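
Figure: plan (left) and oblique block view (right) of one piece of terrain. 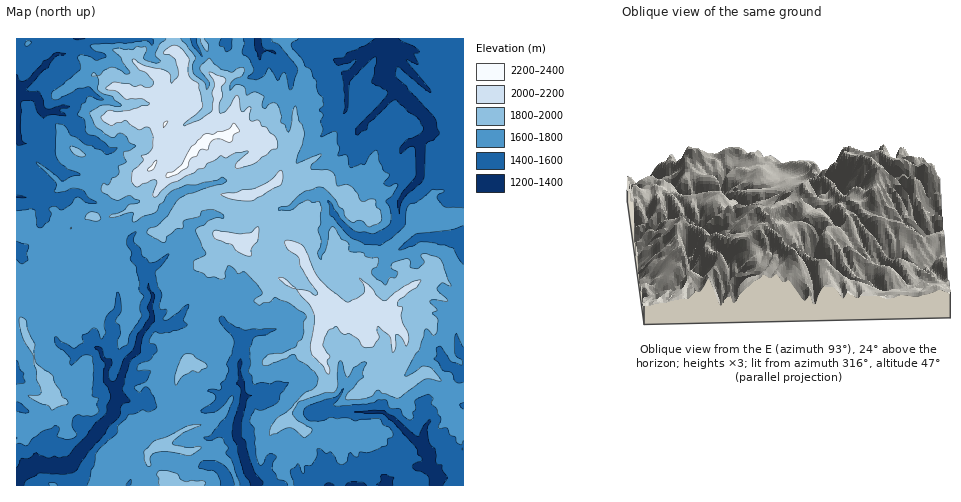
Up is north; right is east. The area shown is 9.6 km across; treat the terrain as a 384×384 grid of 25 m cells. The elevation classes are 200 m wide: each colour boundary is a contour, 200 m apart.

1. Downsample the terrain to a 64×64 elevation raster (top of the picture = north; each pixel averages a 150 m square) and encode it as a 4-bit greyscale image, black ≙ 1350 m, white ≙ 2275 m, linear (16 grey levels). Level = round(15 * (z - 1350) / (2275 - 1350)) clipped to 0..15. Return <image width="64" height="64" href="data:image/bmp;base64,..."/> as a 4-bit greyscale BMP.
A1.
<image width="64" height="64" href="data:image/bmp;base64,Qk12CAAAAAAAAHYAAAAoAAAAQAAAAEAAAAABAAQAAAAAAAAIAAATCwAAEwsAABAAAAAAAAAAAAAAABEREQAiIiIAMzMzAERERABVVVUAZmZmAHd3dwCIiIgAmZmZAKqqqgC7u7sAzMzMAN3d3QDu7u4A////AAEzRDRDRmZlRmd4mHd3YyQxATNEMyERIRERESIzIAEjABIhESNFVmZWZ3iHZmZSNBASNVQ0MiIyIiEREiIQASMAAAAAE0RWdlZ3d3ZVQzJTECNGVEQzI0MyISIiEQASMxAAAAABNWd2Vnd3ZmZERVIBRDVVRUM0RDMyIzIRABEjIhEREQAkd2Znd3d3d2ZlMQFVRWZWVERUREMzMiEAIiQzIjIiEAJXdmd4iHd3d2UxAlZmZmZUVVVVVEQzIAEiNEUyM0QxASVnd3d3d2ZUVCESV3dmd2VWZWZVRDIQAiNEVVQzRUIQEld3d3d3dlUyEBNXd3d4dndmZmVUMRESM0RmZlRVMhABRnZmdmd3d1MQE1Z4iId3d3dnZkMRIhJEZWZmZVUzMgAUVVZndmZmZCEUVmiIdDNFVUREMRNDIkZ2RFZ2ZlVUIAJERFZ2ZURFMRNFVndjIiIhERESNUQyVmU1Z3h3ZmQgASMzVndmVDRCEzNFZ3UzNERDMiVWUzRWVFd4mYdmVDEAEiRWd2ZmQkIBESRWd3ZEWIh1VnZUNFVVZ2eZdmVTIQE0NFZ3ZlRDIhIiI1ZniIdHmpeJmHZVVmZFaJh2ZlMQATRFVndmZlQhE0RDRWZ4mVV5mamIh2ZnZTVoh2ZWUxERIjVWd3d2ZTEUVVVVVnipZ2eJqoiIiHZCRXh3ZVZTESAkRFZ4h3dlQSVmZmZnebl4d5mqqHiIVCJWd3ZkRVMRISRFVWiId2UxFGd3dniauXmHiqqpdmZCNFZ3dlQ0QhExETRVZ4d2ZkIkZ4h3iay5iZmZqqqGZTNTV3ZlQzIhEkMRI0VmdmZmUiRmd3eJu6mZqqqaqpdlRUJodmRFVDIyRSE0VVZmZVZTJFZmZ3m7qpqruqqrqGZWRHh2VFZUM0I1MSRVVVVVVUMzRFVmeLuqqrzLq7uod2ZVd2ZVZlVEQjVSEiI0VVVVNERERFZ4vLq7zLu7u5h4dlZ3ZlZmZVVCRVQRIyNFVVRFVmZlVnisu7zcu7u6mIh2VndmZmZmVVNFVSE0Q1VVVFVmZmZmeKy7vNy7zLqYh3dmZ3ZmZmZmVTVUIURVRVVVVmd3dmeJvLzM3czMupiHd3dnd2Zmd2ZlRVUxNVVVVVVWZ3d3eJu7zLq83Lu6mId3dnZ3Zmd3ZmVFVTE1VVVVVmZmeIiZq7vLqqvKmrupiHd3ZmdmZ2ZmVVVUIkVmVWZmZmd4maqqu6qqqrmIm7qYd3ZmZ3dmZmVVVVQSVmZmZ3d3d4mquqq6mZmql3eJqqmHZlVWZmZVVVVVUxNWZmd4iHd4mqqqq7mZmqmHZ3iImpdmRFVmZlVVVmVTI0V3d4mYeJmqqqqrqYmpmIdniHeJh2VEVWZmVVVmZUJFRGd3iJmZqqqaqruYmpmId2Z3d4h2VDRWZnZlVmZVQ1ZlVmZ4maq7qpqrypeKmHdmZVVWdmVDRFVmd2ZWZVU0ZndVZnmau8uqmru6mImXZERWVEVVRDNVVVZ3ZmZlZUVnh3ZWibvMy7qaqqqneXUyIiNmQzIiEVVUVWd2ZmZmVXiId2eJqqqqupmaqpZoU0VVMjZlVURDVVRFZ3d3ZmZ2VnmYdniYiJqqmZqql1ZFd4dkFGZmVVRVQ0VWZ4h3d3h2Z5mId3eJmaqYmZmXVFiZmHQTZmVVVURDREVWZmZniJl2iqmHiJqqqph4mZhUeZmYZBNWZVREIiIjM1VEVnd3iod5qpmZqqqqmZd4d1aZiIdTEkRVQzMRIzMzNFZ4iIiKqGeJqqq7u7qqqXZVaJiHd2QhI0RDMjM0REREV3iJmpq6h3d4mZqqu7qqmHeIiHZ2VEESNERDMzM0RVVWd4msusy6iId3iZqqu6mpmZh3ZmZEQxAjMzMjM0Q0RFZ3eK3czu26mYiZqqqrqZiZh2VVZlQzIBMzIjNEQzRVVmZ4m97d7ty6mau6qqqomHd2ZERVQyIgEzMzM0MjRWdmZmeKve3d7cuqqru6qqh4dlVUNEUyEiATMzMjMjRWd2ZEV5qs3d3u3cu6u7uqmXZ3ZUQjRDIRIBIzMxIiNFd2QzRWeJvd3d7uzNy7vLqYhlZlQyI0MhEQEiMyEiM0ZlMjVmaJmt3M3e7u7czMyoiHVVUyESNDIRABEiISMyNkIlZ5iJqr3dzN3u7u3cypiIdkRDIRE0QzIQASIhIzJEITWJqqq7ve27zdzd7Muph4h2QzMxESNEMhABIjEjESISRpvMvMzd3durzL3cqpmHd2ZDIjMREjMyEBIjMSIAERNXirq7zMzd3cqrrMupiIZ3ZUMhEzIRIhEAEiIxIQIhEkVnd4mqvM3d25uqual4dndlRDETMxAREAEiIiAAEkQyJEV5u7vMzM3ai6m5mHZlZ2VEMhMzIQAAEhIiIBETRVQzaavMy8zLzcqLqJh3dlVWZUMxEyIRAAEhEiIgATM0VWV5q7qqrMvNuXu4dlVmVUZUMyESIRAAEREiIiEhIjREV3iZiJq8yruHm6mGQ1VENVQzIQEhEAERESIiIjIRIzRGZ4h4q7upu3ipd3dTNDMkRDIREBEQARERIjMzMhEiI1ZVZoqpiIrLdodmZkIjIkVDIhERARAAARIjMzQzIhEjRDRXmpdpq8p1dlVUMRETVDIhEQAAEAAREiMzNEMzIiIjVnd3h1iruFZ1RFQhETRDMiIiIRAAAAESIzMzRDNEMSIjMzRFR4mGR3VDVCAkREQzIiMyIQAAEiIiIj"/>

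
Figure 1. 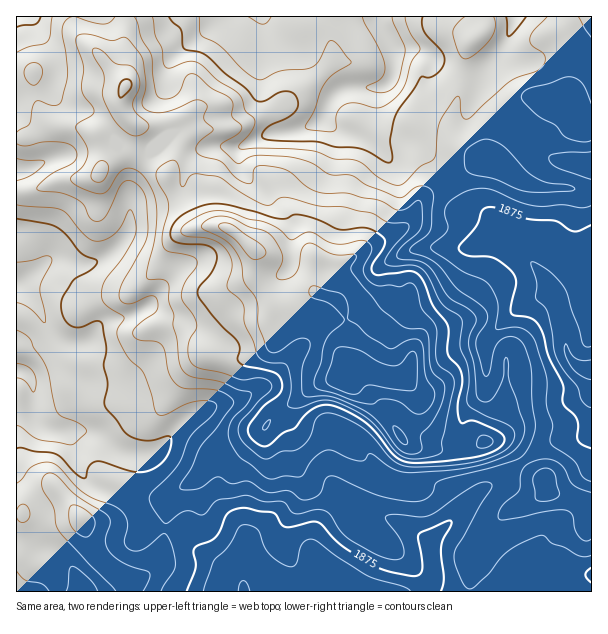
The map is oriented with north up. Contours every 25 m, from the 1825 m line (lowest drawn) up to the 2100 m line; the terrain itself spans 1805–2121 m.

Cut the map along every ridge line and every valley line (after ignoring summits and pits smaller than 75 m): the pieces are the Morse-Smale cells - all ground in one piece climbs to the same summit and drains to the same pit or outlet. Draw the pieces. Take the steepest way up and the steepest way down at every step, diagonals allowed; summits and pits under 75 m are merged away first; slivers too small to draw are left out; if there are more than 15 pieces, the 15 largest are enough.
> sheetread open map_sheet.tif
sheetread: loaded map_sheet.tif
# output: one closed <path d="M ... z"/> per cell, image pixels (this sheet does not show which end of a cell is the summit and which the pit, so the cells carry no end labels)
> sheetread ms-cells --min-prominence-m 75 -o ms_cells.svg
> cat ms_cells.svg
<path d="M591 16l-574 0-1 121 13 1 22-12 29 1 15 5 5 6 3 11-1 19 9-11 18-9 37 28 8 21 20 29 33 2 15 10 12 13 0 27 22 29 24 1 14-14 3-2 7 3 2-2 5-21 5-7 15-6 14-11 37-19 8-8 10-20 8-8 43-27 9-3 12 0 26 17 21 7 53 2z"/><path d="M62 126l-11 0-18 10-17 2 0 453 112 1 0-8-2-5 8 1 12-4 6-6 8-12 9-60 8-8 18-10 9-10 4-11 10-9 33-17 12-3 16-20 17-8 13-12 11-6 24-9 5-9-5-12 4-30-6-19-6-5-19-8-17 16-24-1-20-26-2-30-12-13-20-12-28 0-20-29-8-21-37-28-18 9-9 11 1-19-5-14-3-3-9-4z"/><path d="M353 366l-7 3-4 9-15 2-13 6-18 16-17 8-16 20-12 3-33 17-10 9-8 15-23 16-8 8-9 60-8 12-6 6-12 4-8-1 2 5 1 8 463-1 0-67-6-2 0-15-5-7-32-8-3-4-2-9-10-5-24-29-9-5-18 2-9 6-10 3-45-3-11-3-35-46z"/><path d="M492 163l-12 0-9 3-43 27-8 8-6 15-12 13-37 19-14 11-15 6-5 7-6 22 11 6 7 8 5 16-4 30 5 11 6 3 18 31 35 46 11 3 45 3 10-3 9-6 18-2 9 5 18 22 16 12 2 9 3 4 24 6 12 6 6 0 1-313-59-5-15-6z"/>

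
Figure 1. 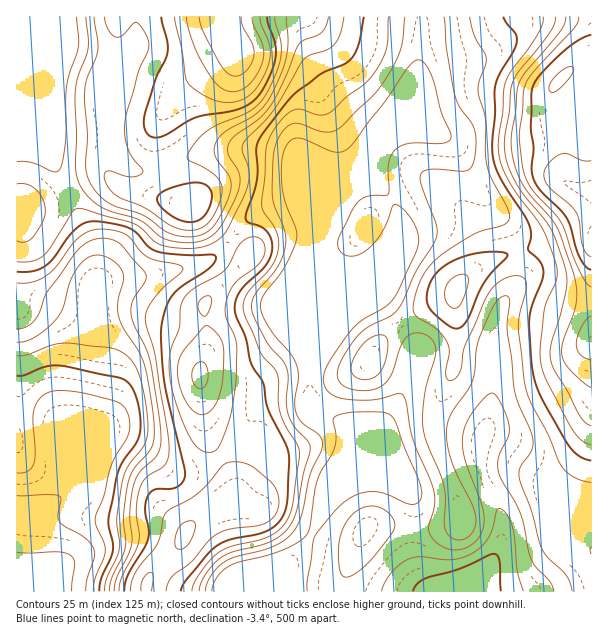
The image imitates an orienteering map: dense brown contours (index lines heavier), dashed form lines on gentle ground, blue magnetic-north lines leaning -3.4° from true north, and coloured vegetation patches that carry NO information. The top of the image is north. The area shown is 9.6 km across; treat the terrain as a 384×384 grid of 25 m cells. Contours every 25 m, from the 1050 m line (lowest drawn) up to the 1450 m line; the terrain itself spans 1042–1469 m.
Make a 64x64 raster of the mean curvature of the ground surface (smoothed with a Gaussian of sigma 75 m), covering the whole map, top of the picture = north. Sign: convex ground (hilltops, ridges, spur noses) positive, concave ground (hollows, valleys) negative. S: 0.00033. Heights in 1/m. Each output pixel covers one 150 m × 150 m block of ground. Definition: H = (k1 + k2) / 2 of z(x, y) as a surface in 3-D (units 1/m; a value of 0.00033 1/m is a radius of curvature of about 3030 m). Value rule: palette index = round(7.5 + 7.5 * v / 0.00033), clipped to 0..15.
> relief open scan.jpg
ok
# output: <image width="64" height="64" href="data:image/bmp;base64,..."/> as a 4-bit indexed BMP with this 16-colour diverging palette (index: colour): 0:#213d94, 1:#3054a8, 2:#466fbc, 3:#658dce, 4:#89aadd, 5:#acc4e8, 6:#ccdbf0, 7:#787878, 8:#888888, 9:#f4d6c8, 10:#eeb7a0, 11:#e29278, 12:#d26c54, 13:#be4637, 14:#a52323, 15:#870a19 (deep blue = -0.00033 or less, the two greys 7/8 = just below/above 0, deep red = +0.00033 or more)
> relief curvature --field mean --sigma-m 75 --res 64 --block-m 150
<image width="64" height="64" href="data:image/bmp;base64,Qk12CAAAAAAAAHYAAAAoAAAAQAAAAEAAAAABAAQAAAAAAAAIAAATCwAAEwsAABAAAAAAAAAAlD0hAKhUMAC8b0YAzo1lAN2qiQDoxKwA8NvMAHh4eACIiIgAyNb0AKC37gB4kuIAVGzSADdGvgAjI6UAGQqHAHd3dURp3//7ZGcwAnd3dkiqqZh3ZmVUVnd3ZIl2RFead3dlRFeu//2GiWEANnd2N5mZmYd2ZlVDNGdUiYdVZ4l3d2VCI1nv/6m9pQAAAkQ2iJmZmHd3ZmZBAzN4iHd4mWZmZTIAA43+y9/YQQAAACVniZqZd3d3eIcxAleJmaqZd3ZlQgAASLu87tqGZmUxI1eIqqmHd3eJvJUhNomrupiIh3ZUMhFGeK3tyqqruoUiRnmruod3d4vv6UElebu6h5mZiHdlVXh2nOyqq83/6lIkaKzLmIiIi//8URR5u6l3mImamYd4q6ic3Kmavf//ggNHrNy6mId6//1RA3m7qHZ3d4mZdle+65q7uqqr3/+0A0Sb3cuXZVnv+0AUerqXd2ZWeIdkNa/8mImruqm+/9UCY1m8yWMiSO/oICWKuod3ZmZ3ZUIkn/2FV4q7qZvv1gB2M2dkNCBJ77QRR6uph3eIeHdkMiWv/XRFaJqpiL7XAGd1Q0V3IWv9chR5q6h2ZqmZhnYzRr/8dUVWeamHnNgQV3d3d3YDnftRNpq6mHZmu6hmdzNGret2ZmZomXec2UAXd3d3dAfP6TJIq6mHZnfLl0d3Q0V5qGeIh3d3d6zbhAR3d3dxOt7HI1iqiHZnicuVR3djREVWaJqodmZ5vdy6Und3d1F87aUkSJh2Zmiay4RHd3RDIjV5q6mGVXrdy82jZ3d3I63slSVWdlVWeKzKdEd3ZEMRJYq7uoZVjOyHipRnd3YWvduFNVVlVVZ5vMlkRWVVUyEmm8uqh1aM2lIlZGd3dBe9yoZDRFVWZ4m9uWVVVmZUITaby7qXZovIIAJDMzMxN6y6h1Q0Vmd4ibyoZWZ3d2QhNqzMupdmircgA1VDIjNGm7qXZURWeIiJvKhmZ3d3dSEnvN3cl1aKuDAVeIeIdUV6u6h1RFeIiImrmGZnd3d1MSe93u2nVovKUjabu7unRGm8yoZEV4mYiJqXZmd3eHYxJ87u/adnm9yENZze7shDR63slkNGiZmImYdmZ3iIhjEnzu7tp2eKzZQje+//6UIlnf6mMzV5qqqZh2ZniIiGMSfO3dyodnirgkM4zv/6QSJr7pQiNXmru7qYZmeJmXUySLy8zLqYdnhCZhOc//tQADjNgxE1eKvMzKl2Z4mYdTR5qZm8zLqGYxV3QFrv/HIAFryDAUZ4mrzdyod3iIdlV6qXZ5u8y5YwR3dyB87tlSE3vZMBR4iHit7smHeIhlV6uodnmqqpdAN3d3YSi8y5ZWnetQFIqYZovv2od3dlV5u5iImqmHZAB3d3d2EVirqprP/GECerlles3KiHdmVYq6iJve2nQxA3d3d3djAVirvN/8cQBIu4ZpuYh3dlZViqiIrP/9lSABd3d3d3dRBZvM3uyDABWal2m1VmZlRlRod2eKz//ZYwBHd3d3d3YAe8zN7JUQAmiGWcVWZUQ0Q1VVRERpzv24UAV3d3d3d0Bazd3tuFISNVNJ6JqXQzMzREQhAAFI3/+2AHd3d3d3cCi8ze7bl1QzITr8zclSJFVFZUEAAAF+//wwR3dURGd0BpqrvMzLl1MRXf3u62ITRVV4dTIQACr//4AXdWu3JXYDZ3iJq7u5dBKP/M3chBEiI2mqmIcwBu//lCV2ne1yZyJWZmeImZhjFK/6q8ymQhAAJqzN7aQBj/6WVXZ639U2M2ZmZmd3ZTEVr/mau7lkIhAUnN//6BAoy4VFdke/+jIld3d3dmUyATat6JqqqHZndmes7//6QASIZCZ3RJ77Y1eIiIh2QhADaKu5qql2Vp3uzN////xzE1ZSN3djjNp1aJmZiHUwAUerupqql1RIz//u7////rdUVUFXd3RqqGZ4mZmYZBAVnO3Km7qWRGrv/bqru97/25dlMWd3dlZ2Z4mZmYdSEVrv/sqbuXVFje2oZmZnm97cuoUSd3d3dUV4mZmZhkIknf/9qZqoZDau2nVVREV5qrvLlRJ3d3d3VYqqqpl1M1i+/+uYeIdTNr3IZWZlRWd3eKuVAXdlVmdlirupmGQ0e8zMuodmZUM2rKdmeIZlZ2U0aYUQVTWIZWWKuph2QzWcy5mZh1VWUjarl2eamHZnZCE2ZBACWJl1VXmYdlQyJZzLmImGV3dyNquXZ5u5h3dlMjVUECWJmXZVVWZVRDIkjNypiHZnd3Inq5dnnMqYd3ZVVmMQN6qodlVmVURVVCNqzcqYd3d3cie8p2aby5h3iIiZhRFJu6h2U1d3VGd2Qjasy5d3d3dyKLynVXq7qYiJq8y3IUm7qHdkNndVeJdTJIvLl3d3d3IozadVaKuph4rN7tgxSbqZiIY0d0WJmHQ1jN2mZ3d3cijeuGVXm6l3it7/2DFHmYiamFJXRYmZdleu/9lWd3dzKN7IZVeaqHZ63v/ZQTZ3eJqpcyQ2iZh2V77//IVoh3UWvcl1V4qYZnrO/+tSJFZomrqFMkaJl2VFi+/+yFd3dhSLynZWeIdnis3v/XMTVniaq5ZDV4mHVDNGnO/riId3IVi6hlVVZniaze/+kyNniImrqFRXiHZlMhJYveyoeHdAN6qWVDRXiZq87/2DNYmYeJuoVGiId3dTISWbzLeId1A3vJZURWeaqrze2lNYq5dnmqhUV4d4iIZCE1irp3d3QFndp1VWeJu7qqp0I2q7l2eJl1RWd4iZmGQhJXiId3dBau+3ZniJq8updSACe8uXZniHU0ZneIiZhjECRm"/>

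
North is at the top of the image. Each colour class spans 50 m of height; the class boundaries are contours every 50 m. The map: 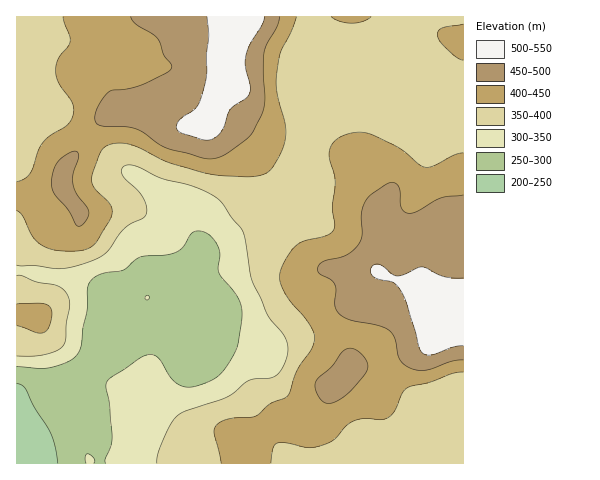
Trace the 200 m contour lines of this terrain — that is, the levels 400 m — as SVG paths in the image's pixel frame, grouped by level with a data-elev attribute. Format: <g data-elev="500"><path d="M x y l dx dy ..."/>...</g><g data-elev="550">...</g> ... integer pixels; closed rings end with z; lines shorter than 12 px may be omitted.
<g data-elev="400"><path d="M271 463l2-15 4-5 8 0 24 5 17-4 9-5 11-13 8-5 10-3 18 2 7-3 6-7 8-18 5-4 23-6 22-9 10-1"/><path d="M17 326l19 7 7 0 6-7 3-12-2-7-5-3-28 0"/><path d="M17 211l6 5 11 22 11 9 10 3 16 1 12-1 9-4 5-5 12-20 3-10-3-8-15-16-2-6 0-6 10-25 4-4 9-3 17 2 36 17 42 12 40 3 10-2 7-3 5-4 6-9 7-19 1-14-9-31-1-19 4-23 11-21 5-15"/><path d="M463 153l-8 2-21 11-8 1-7-3-21-17-30-14-10-1-10 2-9 4-6 5-4 11 6 26-3 27 3 16-1 6-7 6-22 6-9 4-11 15-5 16 1 8 5 11 20 24 7 11 2 7-2 9-16 24-7 22-3 5-17 7-14 12-28 3-7 3-5 4-2 7 7 30"/><path d="M463 24l-21 4-3 2-2 4 2 6 6 7 11 10 7 3"/><path d="M63 17l7 24-1 5-11 14-2 13 3 11 13 19 2 6-1 7-6 9-17 10-6 6-6 10-8 22-5 6-8 3"/><path d="M331 17l9 4 11 2 12-2 8-4"/></g>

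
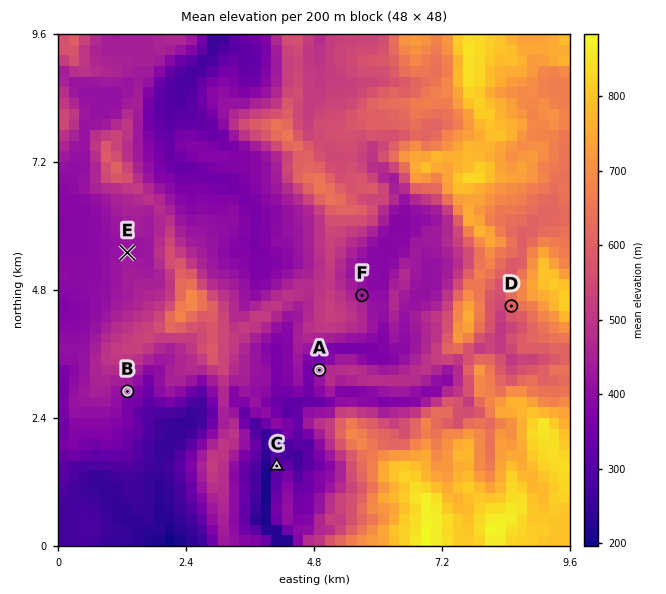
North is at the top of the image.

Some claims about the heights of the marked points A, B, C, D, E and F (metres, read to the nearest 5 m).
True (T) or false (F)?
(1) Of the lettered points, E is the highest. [F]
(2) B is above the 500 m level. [F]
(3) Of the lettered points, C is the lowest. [T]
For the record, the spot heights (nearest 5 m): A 395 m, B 395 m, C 315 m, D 605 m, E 425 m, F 435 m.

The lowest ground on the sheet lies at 170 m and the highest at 890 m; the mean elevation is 510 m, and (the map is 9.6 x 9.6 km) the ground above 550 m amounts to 34.3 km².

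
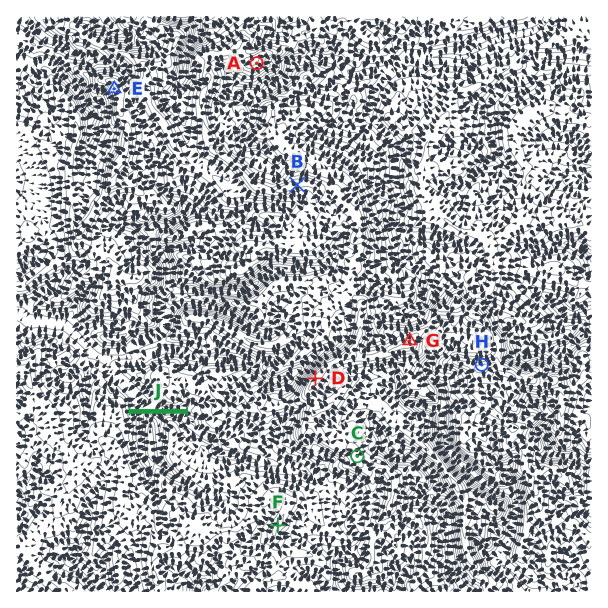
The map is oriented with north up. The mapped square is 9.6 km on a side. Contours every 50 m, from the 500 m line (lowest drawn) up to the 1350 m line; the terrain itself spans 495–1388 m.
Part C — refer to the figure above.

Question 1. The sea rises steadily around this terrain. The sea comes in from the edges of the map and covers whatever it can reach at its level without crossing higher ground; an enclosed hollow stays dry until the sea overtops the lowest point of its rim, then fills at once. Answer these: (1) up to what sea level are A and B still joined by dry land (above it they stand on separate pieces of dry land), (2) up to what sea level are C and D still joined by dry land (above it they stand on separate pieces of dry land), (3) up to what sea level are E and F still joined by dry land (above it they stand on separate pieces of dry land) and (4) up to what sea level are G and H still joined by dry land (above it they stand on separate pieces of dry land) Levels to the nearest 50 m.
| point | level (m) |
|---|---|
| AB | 1050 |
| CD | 1200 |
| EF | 900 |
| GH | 1150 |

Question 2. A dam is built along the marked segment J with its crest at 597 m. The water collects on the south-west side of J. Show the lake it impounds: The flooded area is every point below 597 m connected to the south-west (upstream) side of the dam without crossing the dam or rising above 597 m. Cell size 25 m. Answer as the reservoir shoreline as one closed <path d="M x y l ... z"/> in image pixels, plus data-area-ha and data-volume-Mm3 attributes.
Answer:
<path d="M188 414l-2 0-1 0-2 0-1 0-2 0-1 0-2 0-1 0-2 0-1 0-2 0-1 0-2 0-1 0-2 0-1 0-2 0-1 0-2 0-1 0-2 0-1 0-2 0-1 0-2 0-1 0-2 0-1 0-2 0-1 0-2 0-1 0-2 0-1 0-2 0-1 0-1 0 1 1 0 1 1 0 1 1 0 2 0 1 0 2 0 1 0 2 0 1 0 2 0 1 0 2 0 1 0 2 0 1 0 2 0 1 0 2 1 0 1 1 0 2 0 1 0 2 0 1 0 1 1 1 0 1 0 2 0 1 1 1 0 1 0 1 0 2 1 0 1 1 0 2 1 1 1 0 0 1 1 1 1 0 0 1 1 1 1 1 1 1 1-1 0-2 0-1 0-2-1 0-1-1-1-1-1-1 0-1 0-2-1-1 0-2 0-1 0-2 0-1 0-2 0-1 0-2 0-1 0-2 0-1 0-2 0-1 0-2 0-1 0-2 0-1 0-2 0-1 0-2 0-1 0-2 1-1 0-2 0-1 1-1 1-1 1-1 1 1 0 1 1 1 1 1 1 1 1 1 0 1 1 1 1 1 0 1 0 2 0 1 0 2 0 1 0 2 0 1 0 2 0 1 0 2 0 1 0 2 0 1 1 0 0 2 0 1 0 2 0 1 0 2 0 1 0 2 0 1 1 1 0 1 0 1 0 2 1 1 1 0 1 1 1-1 0-1 0-2 0-1 0-2 0-1 0-2 0-1 0-2 0-1 0-2 0-1 0-2 1-1 0-2 0-1 0-2 0-1 0-2 0-1 0-2 0-1 0-2 0-1 1-1 0-1 0-1 0-2 0-1 0-2 1 0 1-1 1-1 1 0 2 0 1 0 2 0 1 1 0 1 2 0 1 1 1 1 1 0 1 1 0 1 1 1 0 1 1 1 0 1 1 0 1 1 1 1 1 0 1-1 1-1 1 0 2 0 1 1 0 1 1 1 1 1 1 1 1 1 1 0 1 0 1 1 1 1 0 1 1 1 2 0 1 0 0 1 1 1 1 0 1 0 1 1 1 1 1 0 1 1 1 1 1 1 1 1 0 1 1 1 1 1 0 1 0 2 2 0 1 0 1 0-1-1-1-1 0-1 0-2 0-1 0-2-1-1 0-2 0-1 0-2-1 0 0-1-1-1-1-1-1-1-1 0-2 0-1 0-1 0-1-1-1-1-1-1-1-1 0-1-1-1-1 0-1-1-1-1-1-1 0-2-1-1 0-2 0-1-1-1-1-1-1-1-1 0-2 0-1-1-2 0-1-1z" data-area-ha="38" data-volume-Mm3="12.02"/>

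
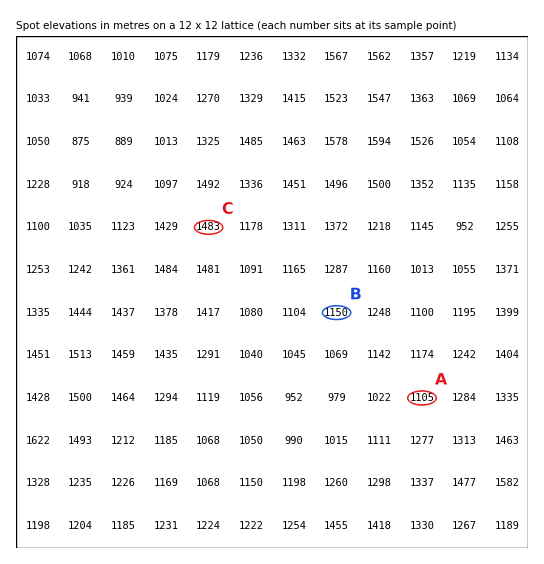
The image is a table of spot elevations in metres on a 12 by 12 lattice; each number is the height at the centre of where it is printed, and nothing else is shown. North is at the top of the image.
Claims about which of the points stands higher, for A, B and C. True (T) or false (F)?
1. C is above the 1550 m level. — F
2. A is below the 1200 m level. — T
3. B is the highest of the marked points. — F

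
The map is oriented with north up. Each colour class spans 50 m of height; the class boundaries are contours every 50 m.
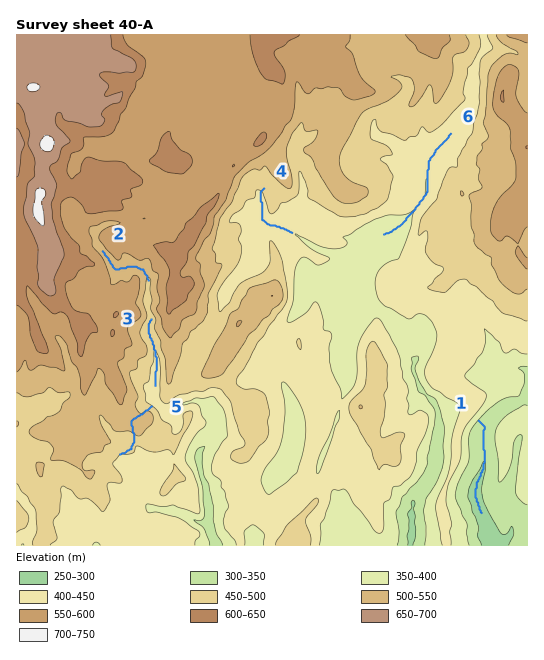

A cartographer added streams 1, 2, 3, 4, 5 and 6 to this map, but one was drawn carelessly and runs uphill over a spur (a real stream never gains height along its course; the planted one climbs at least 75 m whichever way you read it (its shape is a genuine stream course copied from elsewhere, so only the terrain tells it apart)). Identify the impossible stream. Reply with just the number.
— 5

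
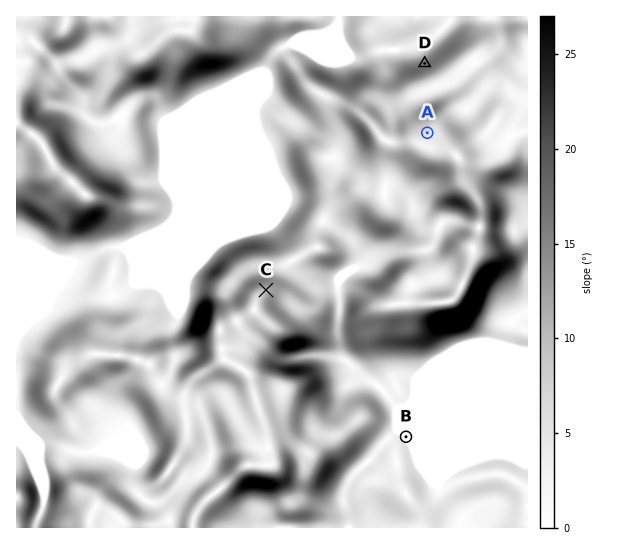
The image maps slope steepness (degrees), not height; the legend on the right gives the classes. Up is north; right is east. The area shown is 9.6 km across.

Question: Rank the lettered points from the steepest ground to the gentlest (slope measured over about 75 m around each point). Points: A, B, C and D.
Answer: D C A B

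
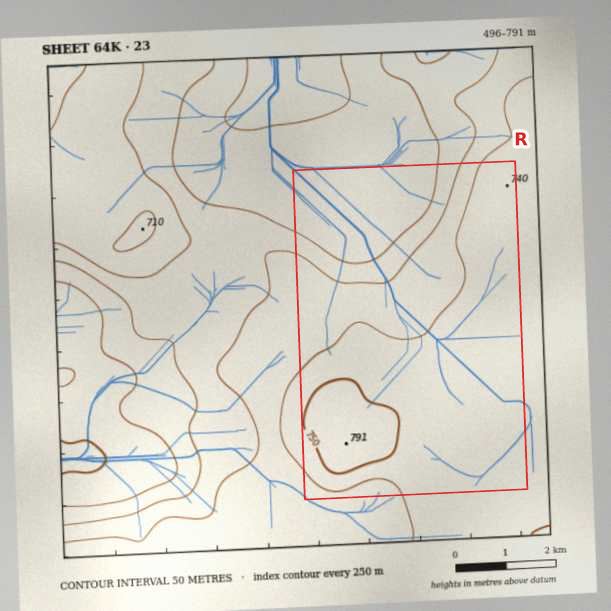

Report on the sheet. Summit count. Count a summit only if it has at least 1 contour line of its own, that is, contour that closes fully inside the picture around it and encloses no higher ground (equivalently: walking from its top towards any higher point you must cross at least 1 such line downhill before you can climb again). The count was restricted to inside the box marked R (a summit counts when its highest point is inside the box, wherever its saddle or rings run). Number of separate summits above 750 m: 1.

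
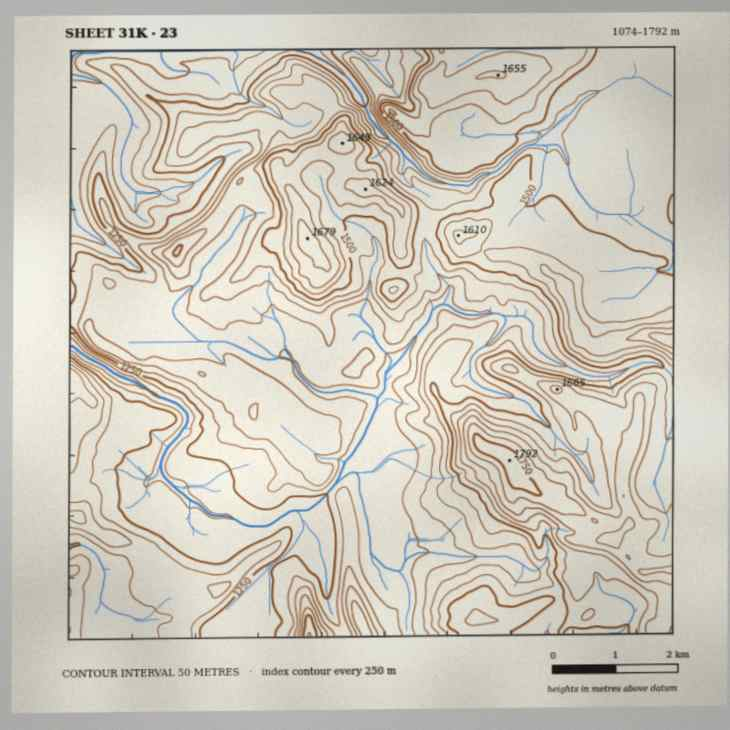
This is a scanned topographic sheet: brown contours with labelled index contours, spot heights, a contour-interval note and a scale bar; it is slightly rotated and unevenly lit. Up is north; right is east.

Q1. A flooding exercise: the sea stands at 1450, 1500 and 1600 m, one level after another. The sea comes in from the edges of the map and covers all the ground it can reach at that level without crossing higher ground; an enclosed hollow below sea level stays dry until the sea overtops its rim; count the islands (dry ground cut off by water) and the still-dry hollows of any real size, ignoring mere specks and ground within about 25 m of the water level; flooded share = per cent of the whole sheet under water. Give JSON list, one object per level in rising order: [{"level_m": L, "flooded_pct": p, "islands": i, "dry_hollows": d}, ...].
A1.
[{"level_m": 1450, "flooded_pct": 58, "islands": 1, "dry_hollows": 0}, {"level_m": 1500, "flooded_pct": 71, "islands": 2, "dry_hollows": 0}, {"level_m": 1600, "flooded_pct": 90, "islands": 3, "dry_hollows": 0}]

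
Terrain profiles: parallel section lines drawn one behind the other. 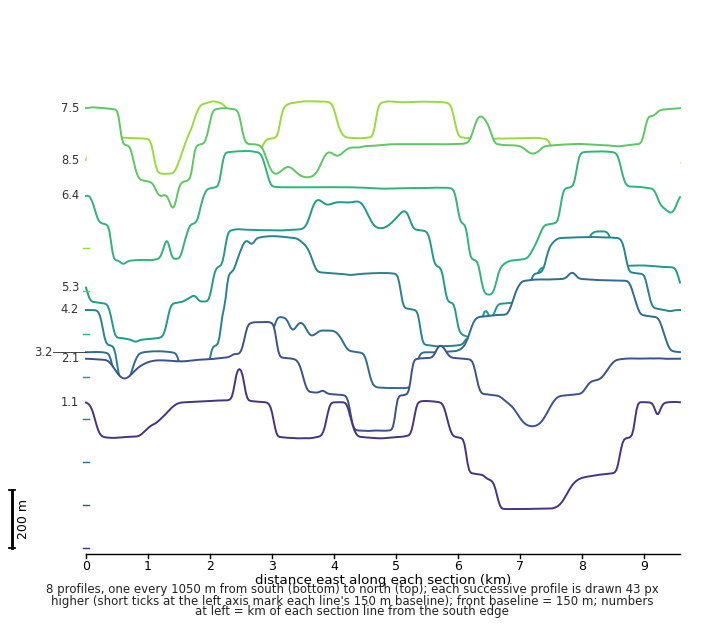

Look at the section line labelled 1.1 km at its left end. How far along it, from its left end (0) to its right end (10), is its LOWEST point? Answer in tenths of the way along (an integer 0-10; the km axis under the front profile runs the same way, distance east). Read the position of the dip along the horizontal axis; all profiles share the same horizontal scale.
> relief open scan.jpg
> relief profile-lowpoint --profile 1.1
7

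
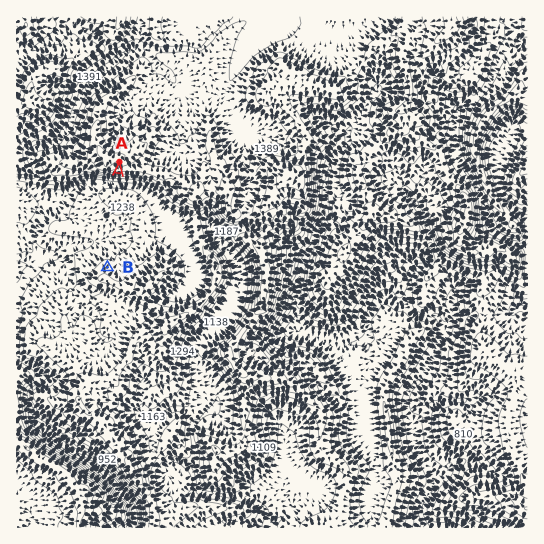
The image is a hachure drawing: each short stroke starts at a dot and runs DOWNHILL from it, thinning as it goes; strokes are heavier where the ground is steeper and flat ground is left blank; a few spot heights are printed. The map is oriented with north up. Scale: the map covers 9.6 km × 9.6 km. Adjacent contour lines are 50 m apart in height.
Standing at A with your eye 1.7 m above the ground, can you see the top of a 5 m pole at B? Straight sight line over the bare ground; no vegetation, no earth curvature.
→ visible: true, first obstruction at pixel None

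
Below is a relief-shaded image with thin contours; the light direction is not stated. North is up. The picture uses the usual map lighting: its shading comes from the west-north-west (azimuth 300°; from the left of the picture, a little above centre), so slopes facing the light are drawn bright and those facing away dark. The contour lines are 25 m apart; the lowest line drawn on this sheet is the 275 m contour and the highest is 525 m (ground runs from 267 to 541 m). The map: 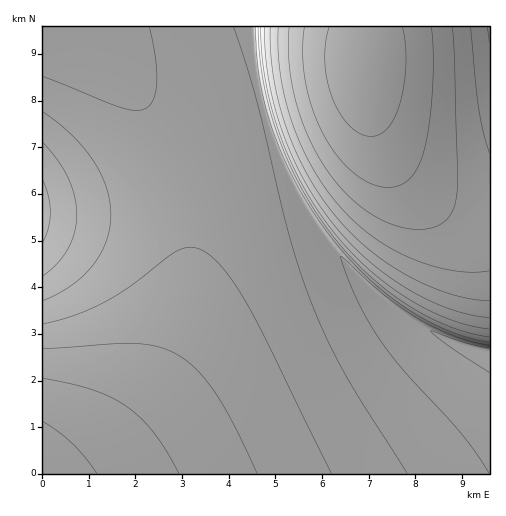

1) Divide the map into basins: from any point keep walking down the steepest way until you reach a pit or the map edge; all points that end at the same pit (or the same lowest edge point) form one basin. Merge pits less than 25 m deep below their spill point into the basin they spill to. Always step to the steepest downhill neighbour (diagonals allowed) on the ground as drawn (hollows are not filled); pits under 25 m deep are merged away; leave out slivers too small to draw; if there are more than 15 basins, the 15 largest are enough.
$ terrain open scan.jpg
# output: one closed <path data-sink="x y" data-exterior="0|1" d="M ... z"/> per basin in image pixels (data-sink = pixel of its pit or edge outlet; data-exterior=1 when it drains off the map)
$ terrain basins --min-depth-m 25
<path data-sink="489 352" data-exterior="1" d="M365 26l-295 1 24 19 31 32 16 21 22 36 12 27 11 36 4 34 0 35-3 28-8 33-10 24-19 35-24 33-29 28-32 26 425-1 0-250-30-7-23-13-33-29-14-19-16-30-8-31-2-20z"/><path data-sink="43 212" data-exterior="1" d="M69 26l-27 1 1 447 21 0 14-9 19-17 29-28 20-26 16-28 15-35 9-30 4-34 0-35-4-34-11-36-12-27-22-36-16-21-31-32z"/><path data-sink="489 27" data-exterior="1" d="M489 26l-123 0-2 18 0 30 4 26 9 30 13 25 14 19 33 29 23 13 22 6 8-1z"/>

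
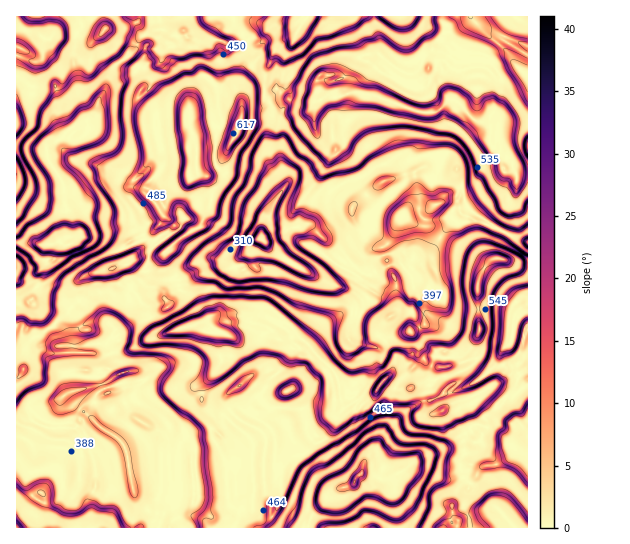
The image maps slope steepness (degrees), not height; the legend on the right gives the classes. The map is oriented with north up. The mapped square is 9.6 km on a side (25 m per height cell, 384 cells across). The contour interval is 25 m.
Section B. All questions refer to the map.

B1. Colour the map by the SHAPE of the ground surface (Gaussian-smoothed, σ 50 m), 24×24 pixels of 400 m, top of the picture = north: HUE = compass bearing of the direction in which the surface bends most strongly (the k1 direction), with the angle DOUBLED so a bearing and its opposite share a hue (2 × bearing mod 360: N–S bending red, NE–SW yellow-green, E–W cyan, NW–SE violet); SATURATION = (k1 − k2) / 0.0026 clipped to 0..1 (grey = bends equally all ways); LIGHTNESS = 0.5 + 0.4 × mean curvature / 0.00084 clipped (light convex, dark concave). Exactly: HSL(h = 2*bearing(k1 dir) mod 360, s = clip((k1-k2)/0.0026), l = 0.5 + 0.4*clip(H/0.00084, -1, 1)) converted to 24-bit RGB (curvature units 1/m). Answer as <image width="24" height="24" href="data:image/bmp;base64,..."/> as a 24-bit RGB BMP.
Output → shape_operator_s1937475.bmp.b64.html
<image width="24" height="24" href="data:image/bmp;base64,Qk32BgAAAAAAADYAAAAoAAAAGAAAABgAAAABABgAAAAAAMAGAAATCwAAEwsAAAAAAAAAAAAAaipZUsFnLiy7ppjU5LOGXi1LhG6Ae3WFPp/NqXJzj32GzH7L6J4wJY5/Bux5nxzk0flVUAvWVg/M7e8y3JBGeie+jLKWjduhT0zRzJo8bFJLg480dGBCak2cioeAfH6ANDpaxsCMfX2AnWOV7MZ0lP4VDzEsG3NB7dQlWxY6Iwe67620zGmnLn9l4+dxuSlPWj0vmltHfHqCg4d7i5CAZFGThoeAfXx/Sjlyt8WWfn6Ae3qDyKGXpRA8qXEJC5khOLIygX53GUxQyp8R0JleW5NhWbZu18lafHuAgYB8gnt9fYV/hZqBdFqIgoWBfX2AQTN3tr6QgX6Ae32DhIN/3JjK0D/7rOoQDi4kqRcgJzwLLJQBxtUul3uNNtI6bEpReoOCfIaGfH6IZptmlEtWeJaGg3V1f3NzlWkelKF/foR9g397gHuBg3eB3z116YJyHDiFA6W/9pTVbrzmFdI/YnxY149XQGVrPWlkW6lwnV6roGOiiZOYhHOCf19wvBo9hc62eoaKhH6IfoSBgom9YE+LmtmVyI/J7IffD1OBAPZLhXTL0Jrh3kvoUqMw6Zo55yizKdpBJH5Tir03S4uxjYGWUjCvp9KvuFOGY50jHZFPpImARmAAuqgXzMItfoWPqkzvXYv/jYjCfq1WerQhAMGW7cn8kVeovptyrigjeYhce5Bnpn4/jYsXKDwXx7lANChj9dbWFbC9P2krqi42EV24ru/EDDz6HLuJ/0d/daW5xTCKt1PN7XRaAIInimqblomB1TuWprEwT6ArWFyB+U3/zYnzX4gbRZYUpMcmY9ruh2TUj8HOlsjJv+5bChAp5iMlIuA2hRHIZeeizzrh6qhiCHdf1BdpY9217lDZjX67ZeSVOxkoFMlBAPfj48z/29D7kODTmzmWfYCCksi20hja5ZKZMCxvUmXpupp/Cn8ELXWwHih1//TMQya1Fp2meHJPJDKoo5yFt36rbZrRg5aRephZFkgRQrEM75TunIrfqMTmSyLuKzvmozjuvGu3K3VR35aDQFHhZI84SQlW/fxr02MeLFdKENSCFTvU76vW70m5b6wlRGs5iXOBf52QLdaYH9YJUVQSs4Mf5WEPqgSrLw8EqdkbeIWCm9tTaD9te11+Fy6R//PMthCyOscOlWXzBHOVO5/bvIvp86P/6c3+tQr4dfcgU3cOVVAOH89GKInthQASVBACefS9f5SOhG1ydpo/fnF9SUh0KZCw7vCD48z/zOD/VEkAIi4FGSkKLSgG+rMYkpAuDXcR/2Sf/kCkG84pHOwRABQz6PpSsP3xuBNwjot9bIGRyFRzWXVFQphtRNTRffbMsJEMMxcADzfgLmH1TkjUF6Pxw+o7iHlx5kNYBHNc/pZxrfWDLh7ZAECp9ENdenEha8N9nI12aHV8dWzakYzK1HlQLVg4SzEMsgAevfrJIO7LDGLKcmZ8Zh1Ig+dZojG2fM+J0x7FUKQv6ZhapVsaEVDdAkJF5ri6eYR/c5J3lmmFKGs7znBehHjcjDLXtRfMQ+1C8ZpQccTrZA+igCZkW7rbkbmWM0umvKZqaiy/7fbVUzLf8HbBFjCkEht+m1QL+L8cVqohMH9Pv2qpcpFcfXJeSDdn9A965JJVv/XDTykRMBtGX+7pY4Pt3TDClCiUv8iWNCWS3earvAfG4fEmGxl/ThOkRfMgufCnN+Xf5T7mM3goXWAwZWErJwwdffEret54ueuU6VrREXN3RGo1JUwkfRFz9+JkjpqCQyXGw9qODBRC/9LMGBGmChS1sfVxT7FtxYiXYxm35B6mjh7YUI7nIX/uUt6Jm6eG7Eg+6jWJMBef3HDPH2hYFi+cv/GOooiUNW3a2rdkQ1Bv/uKWKyOOPieR9LmU0B1WcncvrkwnXnD5udr/zYv/XLHdV63nwd/Tk0XkelR61D2hPpY00Sg4DltrzOZqIYbiYH7fwz9Nd3eUksZcXBzIMXyk72N1adGNm5/pgL7q5UMXXDUpH11D5PGCbSVQnXo0ntJGzT5/J9NEnl/E5Ym1CExC59uQJb2jOuWEuYP1ShTO4pxHUyWbZnrWHl738ZN/m4A4dFNQg354gn+Ka4tuf31ygIB8m8ePUhY8H6lF4a+oJ3SEvE5l5p1xAGE8zykuSGYtd4ImaTMKzpk6i99wA1cqFIx28In5r0Pjv4jZeNzdURi9zZ3Ff4iKj6270DB4uFEgaNLioYjZxyrLPKG39I7grGjkTFx/hXJ8pDOFhNfdfb2Kd2cZwqweFFFK4cYjHbiIxudT0ScKohK75mMSg8uDSR8vrGhDkKW+"/>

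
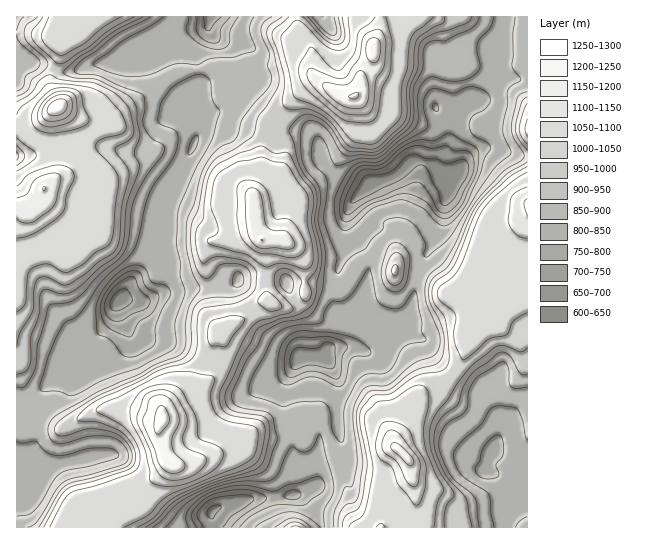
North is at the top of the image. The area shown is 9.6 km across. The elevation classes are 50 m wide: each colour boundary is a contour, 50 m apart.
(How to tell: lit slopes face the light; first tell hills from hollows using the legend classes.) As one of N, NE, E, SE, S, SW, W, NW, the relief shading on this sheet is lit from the NW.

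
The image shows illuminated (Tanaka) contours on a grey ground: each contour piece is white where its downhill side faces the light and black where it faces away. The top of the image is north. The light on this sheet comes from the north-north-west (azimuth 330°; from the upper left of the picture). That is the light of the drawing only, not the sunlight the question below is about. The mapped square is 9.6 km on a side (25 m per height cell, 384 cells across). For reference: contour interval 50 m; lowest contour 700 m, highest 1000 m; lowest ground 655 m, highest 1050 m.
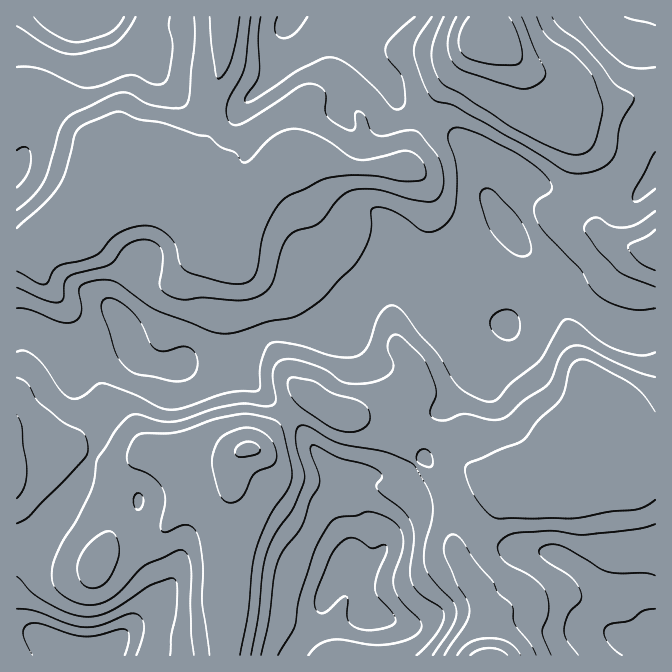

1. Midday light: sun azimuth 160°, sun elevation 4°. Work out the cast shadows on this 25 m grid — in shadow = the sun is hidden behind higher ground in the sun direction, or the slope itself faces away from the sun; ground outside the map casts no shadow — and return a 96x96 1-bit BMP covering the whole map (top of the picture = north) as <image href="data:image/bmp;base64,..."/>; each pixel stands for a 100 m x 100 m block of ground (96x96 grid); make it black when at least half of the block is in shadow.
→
<image width="96" height="96" href="data:image/bmp;base64,Qk2+BAAAAAAAAD4AAAAoAAAAYAAAAGAAAAABAAEAAAAAAIAEAAATCwAAEwsAAAIAAAAAAAAA////AAAAAACAAfAAAD/////gAH8AAfAAAD/////wAP4AAfgAAB/////4AHAAAPhAAB/////wAAAAAPDgAB/////gAAAAAGHgAB/////AAAAAAAHgAB////+AAAAAAAHgAB////+AAAAAAAHwAA//n/8AAAAAAAHwAA/+D/4AAAAAAADwAAf8D/wAAAAAAADwAAPDz/wjwAAAAADwAAGD5/n/wAAHAADwAAAD9/H/wAAPgABgAAAD++P/gAAP4ABAAAAD/8D/AAAP8AAAAAAD/4AAAAAH+AAAAAAD/4AAAAAH/AAAAAAB/8AAAAAH/DgAAAAA/+AAAAAH/DwAAAAAP+AAAAAH/DwAAAAAH8AAAAAD/DwAAAAAH8AAAAAD+DgAAAAAHwAAAAAB8BAAAAAAHAAAAAAA4AAAAAAAAAAAAAAAAAAAAAAAAAAAAAAAAAAAAAAAAAAAAAAAAAAAAAAAAAwAAAAAAAAAAAAAAB8AAAAAB4AHAAAAAD/AAAAAB8AH4AAAAD/gAAAAD////AAAAD/wAAAAD////gAAAD/wAAABz////gAAAP/8AAAD5////wAAAP//AAAD5////wAAAH//gAAP/////wAAAH//wAAH/////gH8AH//wAAH/////gP/AH//4AAH/////g//gH//4A/Df////z//gH//4H/gH///////gP//8P/gH///////gP/////gH///////AH/////AH//////+HH////+AH///////PB////4AD////////A////wAD///7///+Af///wAD///D///8Af///gAD//+D///8AP///AAD/H8B///4AP//+AAD8B4AAwHwAH//8AABwAAAAAPgAB//wAAAAAAAAAHgAAf/gAAAAAAAAAHAAAP/AAAAAgAAAAGAAAP+AAAADwAAAAAAAAP8AAAADwAAAAAAAAf4AAAAD4AAAAAAAA/wAAAABwAAAAAAAB/gAAAAAAAAAAAAAD/AAAAAAAAAAAAAAD8AP+AAAAAAAAAAAH4AP/AAAAAAAAAAAAwAP/gAAAAAAAAAAAAAf/wAAAAAAAAAAAAAf/4AAAAAAAAAAADAf/8AAAAAAAAAAADgf/+AAAAAAAAAAADAP/+AAAAAAAAAAACAP7/AAAAAAAAAAAAAH7/AAAAAAAAAAAAABz/AAAAAAAAAAAAAAj/AAAAAAA/gAAAAAD/AAAACAB//gAAAAD/gAABjgH//gAAAAD/gAAB7wf//AAAAAD/wADh////+AAAAAB/+B/x////+AAAAAA//D/x////+AAAAAAf/3/x////+AAAAAAP///g/4MP8AAAAAAH///g/+AP4AAAAAAH///gf/AP4AAAADD////AP/wfwAAAAH/////AP///wAAAAH/////gH///gAAAAH/////wH///AAAAB//////wH//+AAAAD/7////wD/+8BAAAf/z////wD/8Af8AA//z///zwD/8A/+AA/8D///DwB/wA//gB/wf///DwB/gB//wB/B////DwB/wB///B/H8="/>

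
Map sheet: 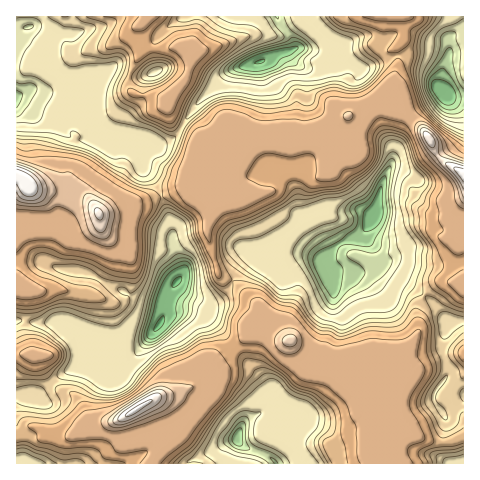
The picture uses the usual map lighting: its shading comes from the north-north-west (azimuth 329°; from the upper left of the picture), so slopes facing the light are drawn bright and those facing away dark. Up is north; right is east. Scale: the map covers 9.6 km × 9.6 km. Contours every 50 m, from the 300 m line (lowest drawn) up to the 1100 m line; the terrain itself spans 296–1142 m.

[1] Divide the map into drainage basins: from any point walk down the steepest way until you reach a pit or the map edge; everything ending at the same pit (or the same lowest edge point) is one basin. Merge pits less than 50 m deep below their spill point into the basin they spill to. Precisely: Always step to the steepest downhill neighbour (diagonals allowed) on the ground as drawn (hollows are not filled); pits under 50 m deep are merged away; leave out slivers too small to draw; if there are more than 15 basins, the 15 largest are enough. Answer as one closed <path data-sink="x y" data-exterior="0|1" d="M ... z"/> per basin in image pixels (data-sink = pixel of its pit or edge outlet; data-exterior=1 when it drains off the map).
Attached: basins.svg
<path data-sink="159 326" data-exterior="0" d="M348 116l-5 13-6 5-10 2-9-1-19 8-12 0-14-5-28-1-14-3-21 16-17 2 4 15-1 23-17 0-31 12-21 2-9 6-16 4-14-11-12 0-21-11-21-2-17-14-1 177 24 3 3 13 9 15 21 10 7 8 7 15 7 4 23 0 42-25 14-2 19-7 7 0 15 7-5-13 7-17 13-10 22-25 8-4 8 0 10 7-10-11-7-14-23-23-18-8-12-42 4-23 6-4 13-2 13-8 28-6 15-16 9-6 31 0 20-31z"/><path data-sink="372 217" data-exterior="0" d="M381 92l-18 16-15 8-2 22-20 31-31 0-9 6-17 17-26 5-13 8-17 5-6 17 3 17 9 32 18 8 23 23 7 14 17 17 21 12 16 1 16 9 7 7 4 11 27-21 15-6 14-1 10-9 4-9-2-17 1-9 13-17 11-7 23 2 0-14-5-15 0-12 5-4 0-65-20-12-7-7-8-17-27-37-10-1z"/><path data-sink="17 98" data-exterior="1" d="M148 16l-132 1 0 158 3 1 10 12 11 3 15 1 16 10 17 1 5 3 6 8 19-4 9-6 21-2 31-12 18-1 0-22-4-10 2-21-17-10-7-7-4-19-10-4-23-2-4-3-2-6 1-10 12-23-1-26 9-8z"/><path data-sink="259 62" data-exterior="0" d="M403 16l-253 0-10 10 0 19 4 4 23 0 12-3 12 6-2 21-5 9-10 10-6 16 3 11 7 7 17 10-1 15 16-1 21-16 14 3 28 1 14 5 12 0 19-8 9 1 10-2 6-5 7-15 18-9 21-22 5-6 4-11-2-19 8-8z"/><path data-sink="237 438" data-exterior="0" d="M267 325l-8 0-8 4-22 25-13 10-7 17 5 12-37 46-23 22-1 3 228-1 0-3-7-3-4-5 3-22-6-13-2-21-14-12-7-12-8-1-10 3-14-1-16-20-5-12-8-3z"/><path data-sink="447 322" data-exterior="0" d="M454 282l-16 1-12 10-10 18 2 14-2 12-10 11-17 3 9 17 12 7 0 3-3 8-7 7-14 2 7 0 7 5 11 34 27 9 13-1 13-5 0-152z"/><path data-sink="445 94" data-exterior="0" d="M463 16l-59 0 0 23-8 8 0 23-2 7-13 14 11 9 10 2 27 36 8 17 7 7 19 12z"/><path data-sink="22 463" data-exterior="1" d="M199 387l-7 0-19 7-14 2-42 25-14 2-32 13-22 0-6-7-12-2-15 11 0 25 136 1 25-25 36-44z"/><path data-sink="34 396" data-exterior="0" d="M20 353l-4 1 1 83 14-10 12 2 6 7 22 0 36-13-18-5-9-16-7-8-21-10-9-15-3-13z"/><path data-sink="155 71" data-exterior="0" d="M179 46l-12 3-26-1-12 27-1 10 2 6 8 4 19 1 11 5 16-19 7-20 0-10z"/><path data-sink="463 463" data-exterior="1" d="M409 430l-17 2-7 4-11-2-4 13 1 7 5 4 20 2 1 4 67-1-1-26-12 5-13 1-24-7z"/>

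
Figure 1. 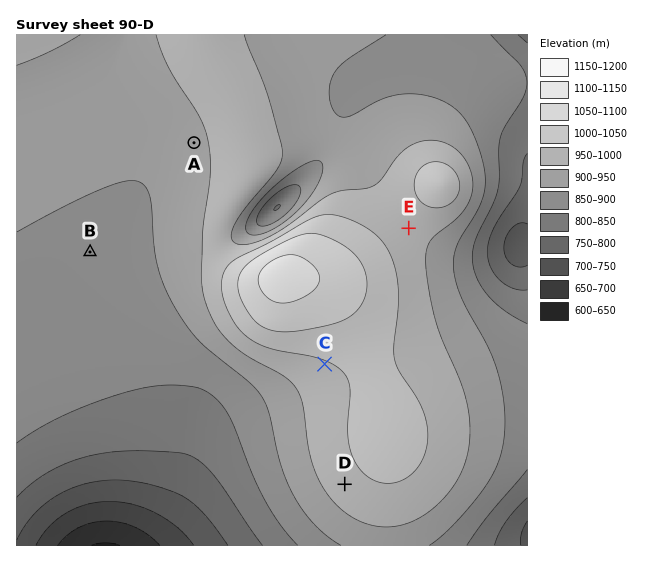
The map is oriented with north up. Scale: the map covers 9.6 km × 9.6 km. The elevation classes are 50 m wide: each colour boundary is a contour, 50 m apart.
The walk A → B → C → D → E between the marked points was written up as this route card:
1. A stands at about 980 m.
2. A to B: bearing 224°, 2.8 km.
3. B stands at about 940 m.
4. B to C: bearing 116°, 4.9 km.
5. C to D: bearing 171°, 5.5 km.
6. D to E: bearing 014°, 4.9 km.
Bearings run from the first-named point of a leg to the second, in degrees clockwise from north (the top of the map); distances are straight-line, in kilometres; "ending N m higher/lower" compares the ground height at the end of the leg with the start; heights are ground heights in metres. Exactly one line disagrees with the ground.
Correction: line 5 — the distance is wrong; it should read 2.3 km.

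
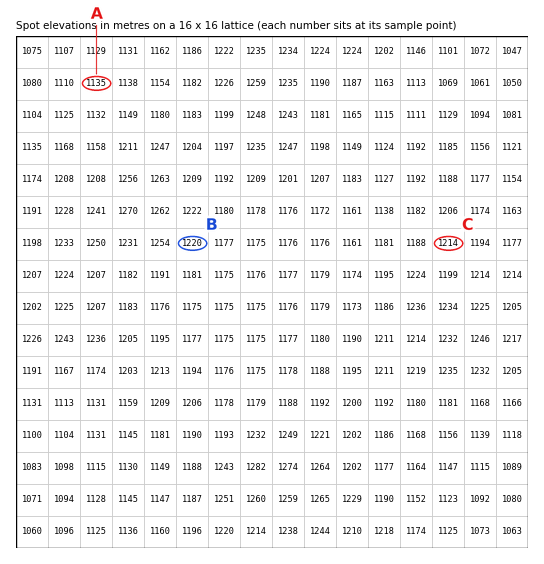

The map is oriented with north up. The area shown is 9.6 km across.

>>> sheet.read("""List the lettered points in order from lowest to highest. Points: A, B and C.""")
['A', 'C', 'B']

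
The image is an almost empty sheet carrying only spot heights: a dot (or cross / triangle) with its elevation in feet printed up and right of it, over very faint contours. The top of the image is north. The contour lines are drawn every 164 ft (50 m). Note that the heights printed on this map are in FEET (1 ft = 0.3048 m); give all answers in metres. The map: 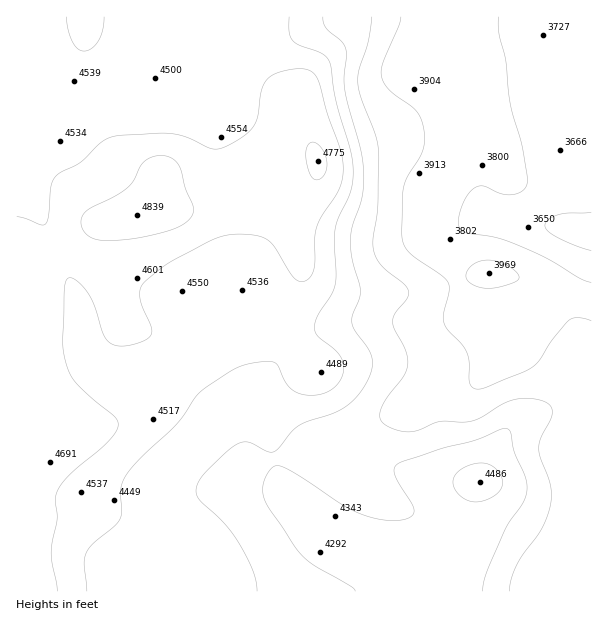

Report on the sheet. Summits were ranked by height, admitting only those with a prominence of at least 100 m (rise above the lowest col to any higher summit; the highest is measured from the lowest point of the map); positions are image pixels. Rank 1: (137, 215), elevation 1475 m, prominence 387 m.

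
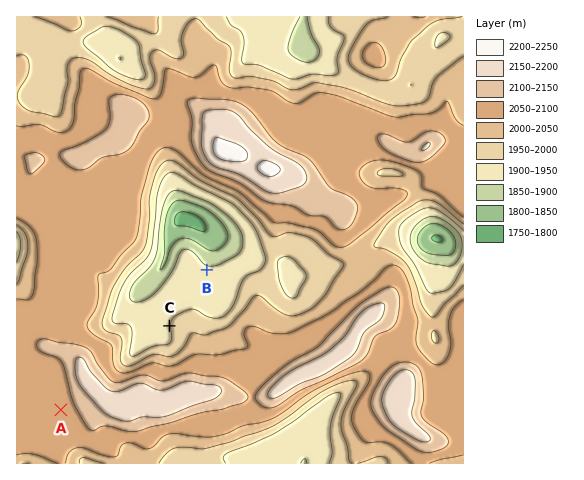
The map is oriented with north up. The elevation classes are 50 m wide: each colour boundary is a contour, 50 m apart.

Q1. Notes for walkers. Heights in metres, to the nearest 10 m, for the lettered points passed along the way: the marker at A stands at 2080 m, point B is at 1910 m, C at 1950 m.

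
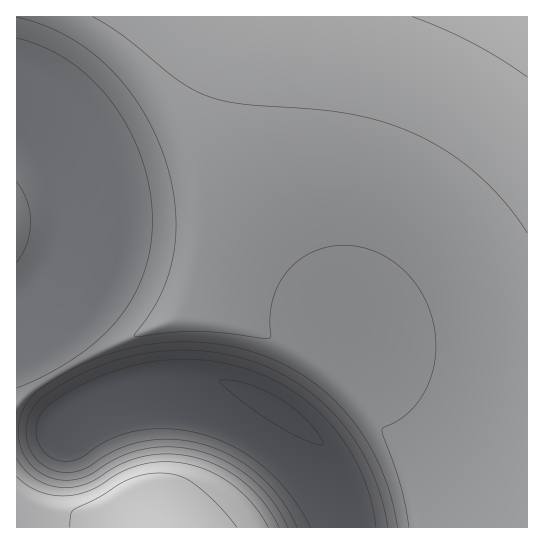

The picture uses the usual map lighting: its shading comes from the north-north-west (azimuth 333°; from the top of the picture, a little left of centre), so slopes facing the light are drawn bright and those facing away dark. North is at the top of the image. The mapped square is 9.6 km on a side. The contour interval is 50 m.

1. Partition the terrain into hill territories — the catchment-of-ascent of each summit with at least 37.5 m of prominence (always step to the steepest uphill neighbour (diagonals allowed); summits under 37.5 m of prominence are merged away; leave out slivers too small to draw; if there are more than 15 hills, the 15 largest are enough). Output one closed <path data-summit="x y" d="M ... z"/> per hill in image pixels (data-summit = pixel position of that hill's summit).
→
<path data-summit="527 17" d="M527 16l-510 0-1 115 23 22 10 16 8 20 4 24-1 20-5 18-12 22-15 16 0 4 12 25 8 36 27 48 34-15 38-10 42-1 37 7 27 9 22 12 24 17 22 22 18 24 12 23 8 21 3 17 165 0z"/><path data-summit="157 527" d="M27 289l-11 8 1 231 344-1-2-16-8-21-12-23-18-24-34-31-34-20-44-13-20-3-30 0-42 8-19 7-23 12-27-49-8-36z"/><path data-summit="17 222" d="M17 132l-1 163 2 1 21-18 9-13 9-22 4-30-4-24-8-20-10-16z"/>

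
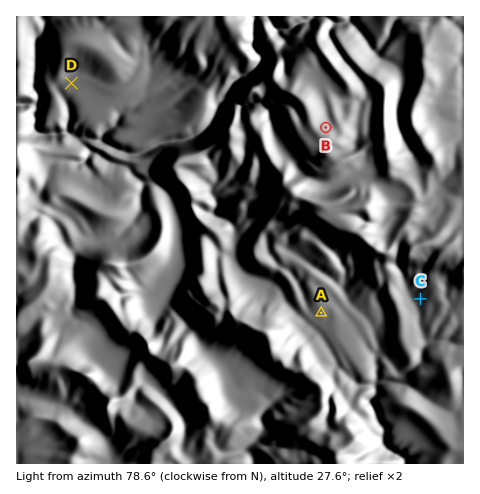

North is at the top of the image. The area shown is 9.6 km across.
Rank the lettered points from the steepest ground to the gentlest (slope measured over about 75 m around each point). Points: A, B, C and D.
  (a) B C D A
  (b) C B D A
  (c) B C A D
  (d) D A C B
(c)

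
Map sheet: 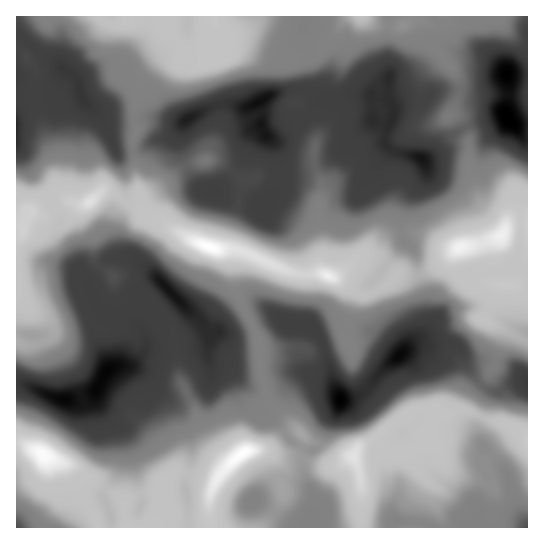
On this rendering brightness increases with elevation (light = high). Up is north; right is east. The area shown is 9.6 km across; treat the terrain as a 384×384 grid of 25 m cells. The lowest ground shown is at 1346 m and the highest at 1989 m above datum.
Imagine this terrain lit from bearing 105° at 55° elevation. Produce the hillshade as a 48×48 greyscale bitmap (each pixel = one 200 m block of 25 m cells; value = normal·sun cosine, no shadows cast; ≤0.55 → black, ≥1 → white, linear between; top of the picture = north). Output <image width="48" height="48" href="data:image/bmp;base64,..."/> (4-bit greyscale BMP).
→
<image width="48" height="48" href="data:image/bmp;base64,Qk32BAAAAAAAAHYAAAAoAAAAMAAAADAAAAABAAQAAAAAAIAEAAATCwAAEwsAABAAAAAAAAAAAAAAABEREQAiIiIAMzMzAERERABVVVUAZmZmAHd3dwCIiIgAmZmZAKqqqgC7u7sAzMzMAN3d3QDu7u4A////ACWGVXmYiZmZiKuoesupliSu2pmZqpmazXZUeJqYmYmZiK3ad6u5lRSu2Ymay5mau0RXmZqYmYmpdr3shnvKlRWt2oiazKmamUaJmZqYmImqdK3tpnvKhDas24eKzbmal2eaqpqodViZhGzcuZu4RXesy4eavMuqdVRqzKmZdCSJhSjdu7ulR3i7qpmZrMuqYyN7u5dndkE3dTGN3MymJFnLmZmZvcqXQjWJmIdVRXY1U0MXzMu5QBWrmZmZvdp0VoZniJh2Qkd3YyM1V5mLkgAXmZmZrNpleId3eIiIdDRnh1NHh2abpgAAOZmZq7lnh2Z3d2VniFREZ3d3mYibyUMAAYmZmql2dneJl3U1iYdUdzWIiZm73HJDAAV4ialkVZq7magjeZhWqkFGeaq83ZRmQAACaIqpibqIq9tTR4dIu4ZCSbu7zHeoZiAAJom9y2aKu96lRGdoqphhS8y6qUnchWZkNWWd3Ferze7IZWiIqYhhS9y6phnu2DV4dkOMyZq7zu25iIiZqodRS8uroynu7XRohzOJdqqs3uuqmZiZqoZAW7qacUnO7ad4hRRniKmb3tqZmZmaqpchi7mYQWq93LmHQRSKu5q83cmZmZmqmHYUzLmYI4mrzcunABeqqZrN3LmZmZqqdmMq3ZeGRoiru8unICaZmavN3KmZmZu3VTN7yWZ3dVesy7qYU1iZmbvN3JmKqrtyJGiallV4d5qpq8ymNZmZmczO65iKq8gBWHaIZWiYesupibuXiZmZmd3e65mZqpIUVVeYeJqXeKqqmKhnmqmZmc3d3Jq6mDATRHqpmXZWeIiaupUkabuqqbvN26vLgxAkR6qodUUxR1Rqu5QDNqqby7qs3Lu5UjVmdmZmVTJVV3Qmq5USRWZa3Kqqq9ymNpiIZVVnh0E3iYdViYdSNGZGvIqqmbyneJmpZVaJmXMmmqdDaHZlRFVWmomZh4zJiaqrmIiKmYUTnMpiN4UiVlQ2iYZ4iGi6eavNypiJqZcye9yXZ5hRBGUjiXQWiGaZVprN2qmJqphUasypmJqEAncxVyMDd1R2VomrqrupmphWiaupmaqEAXh0VQA1eIiGN5mXaM25mIdXupmZmrt0EXh3eDEmiIq1OqmWRqy5mHZGzJmaqamHQop3eEQ1Z4qiPOuXVYu6qFZVrKmal4mYZZyoeWZ3d4mCKt7JVoq7pliHiqqqlmdnmqzbdniJiZmCKd7chXq7lWmZmZq6l2ZDjN3cc5mZmphyKL3buprMhEiZmZq6mGhiS97sUJmZqodTWZqqu7u8yEaZmZq6l3iFOd3cYImZmXMnmZh4mqu6mImqmaqrl3iHWd3bUImqmWI4mHRYq7uqmZq7uay7p2ZmjN7sUJmql1NphjWJmavMy6mquq3LqGVXrN3sUJmphSWZdEeJmZmt7KmZqqvMpleJrN25d5h4dEaJdniZmZmr3amZmZmqmJmZrNyYq1RZhUWJmZmZiJma3cqZmIibqaqZmqqa3hN5dEeZmZmZiJqqvcqZl1SdyZqpmZmb3g=="/>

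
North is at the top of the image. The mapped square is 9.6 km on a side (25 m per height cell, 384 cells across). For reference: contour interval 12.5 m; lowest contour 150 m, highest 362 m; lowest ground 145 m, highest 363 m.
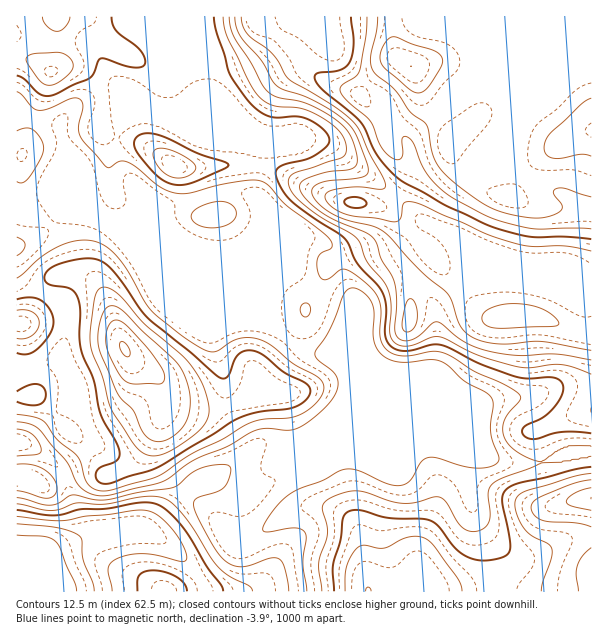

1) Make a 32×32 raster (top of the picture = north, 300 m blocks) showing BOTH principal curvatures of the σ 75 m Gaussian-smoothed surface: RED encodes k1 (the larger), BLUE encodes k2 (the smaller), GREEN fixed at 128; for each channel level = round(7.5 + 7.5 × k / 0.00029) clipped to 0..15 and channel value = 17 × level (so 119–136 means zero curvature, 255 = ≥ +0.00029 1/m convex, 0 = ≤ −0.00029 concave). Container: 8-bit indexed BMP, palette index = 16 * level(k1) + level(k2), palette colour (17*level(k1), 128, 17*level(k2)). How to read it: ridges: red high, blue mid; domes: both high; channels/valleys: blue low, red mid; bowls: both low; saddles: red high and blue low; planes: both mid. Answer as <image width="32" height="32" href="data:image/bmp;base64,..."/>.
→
<image width="32" height="32" href="data:image/bmp;base64,Qk02CAAAAAAAADYEAAAoAAAAIAAAACAAAAABAAgAAAAAAAAEAAATCwAAEwsAAAABAAAAAAAAAIAAABGAAAAigAAAM4AAAESAAABVgAAAZoAAAHeAAACIgAAAmYAAAKqAAAC7gAAAzIAAAN2AAADugAAA/4AAAACAEQARgBEAIoARADOAEQBEgBEAVYARAGaAEQB3gBEAiIARAJmAEQCqgBEAu4ARAMyAEQDdgBEA7oARAP+AEQAAgCIAEYAiACKAIgAzgCIARIAiAFWAIgBmgCIAd4AiAIiAIgCZgCIAqoAiALuAIgDMgCIA3YAiAO6AIgD/gCIAAIAzABGAMwAigDMAM4AzAESAMwBVgDMAZoAzAHeAMwCIgDMAmYAzAKqAMwC7gDMAzIAzAN2AMwDugDMA/4AzAACARAARgEQAIoBEADOARABEgEQAVYBEAGaARAB3gEQAiIBEAJmARACqgEQAu4BEAMyARADdgEQA7oBEAP+ARAAAgFUAEYBVACKAVQAzgFUARIBVAFWAVQBmgFUAd4BVAIiAVQCZgFUAqoBVALuAVQDMgFUA3YBVAO6AVQD/gFUAAIBmABGAZgAigGYAM4BmAESAZgBVgGYAZoBmAHeAZgCIgGYAmYBmAKqAZgC7gGYAzIBmAN2AZgDugGYA/4BmAACAdwARgHcAIoB3ADOAdwBEgHcAVYB3AGaAdwB3gHcAiIB3AJmAdwCqgHcAu4B3AMyAdwDdgHcA7oB3AP+AdwAAgIgAEYCIACKAiAAzgIgARICIAFWAiABmgIgAd4CIAIiAiACZgIgAqoCIALuAiADMgIgA3YCIAO6AiAD/gIgAAICZABGAmQAigJkAM4CZAESAmQBVgJkAZoCZAHeAmQCIgJkAmYCZAKqAmQC7gJkAzICZAN2AmQDugJkA/4CZAACAqgARgKoAIoCqADOAqgBEgKoAVYCqAGaAqgB3gKoAiICqAJmAqgCqgKoAu4CqAMyAqgDdgKoA7oCqAP+AqgAAgLsAEYC7ACKAuwAzgLsARIC7AFWAuwBmgLsAd4C7AIiAuwCZgLsAqoC7ALuAuwDMgLsA3YC7AO6AuwD/gLsAAIDMABGAzAAigMwAM4DMAESAzABVgMwAZoDMAHeAzACIgMwAmYDMAKqAzAC7gMwAzIDMAN2AzADugMwA/4DMAACA3QARgN0AIoDdADOA3QBEgN0AVYDdAGaA3QB3gN0AiIDdAJmA3QCqgN0Au4DdAMyA3QDdgN0A7oDdAP+A3QAAgO4AEYDuACKA7gAzgO4ARIDuAFWA7gBmgO4Ad4DuAIiA7gCZgO4AqoDuALuA7gDMgO4A3YDuAO6A7gD/gO4AAID/ABGA/wAigP8AM4D/AESA/wBVgP8AZoD/AHeA/wCIgP8AmYD/AKqA/wC7gP8AzID/AN2A/wDugP8A/4D/AIeHdmWGl5e4yrZxgqOEdnZ2hri5l4eYqJeWh4eHh4iHh4eFl7e3uKeWgJK4uIZ0hpeXuKiGh6iohpaHh3Z2iJiFZHWmloaGhXJxp9m5p4WEhne3l4aYqZh1hoaFhYWFhoFwkJJxcXNzcoXoyJenp4ZkhreXlpeol3V1hJWnlnR0hMjWgZCQYFGF1siXdoent6a3uJiXh5amdmSEqMnYx6f2+/Xx+vmkktG0hoaGdoaXl5eXl3Z1hqeGhLbY2Nf4+fnYkLT7+PfopHBzdYeHhoV1hpeFdGWXmJeWlZSCcpSmk6CBxZWEpMfIhXKBg4eYh4eGhYZ3hpeXhnVzkqOBcIBAgunHdHSXusnYx6ZzYoSVdneHh3eHhoZ3dpS5uqeEg5TT14WDl6epqai3xrZ0hKSBhYd3h4eHh3eGlLmot8fH6MiFdoO3lpaomJal1+jo6siShoeHh3eHh3V0lIR1l5iXqIV0c8a3lrioloOXqLfZ6caEh4eHd3eDhHSTk3J0hZSFdoJ02NnH2LeUk6i5p4WElIaHgZBwYXKUhZeYdXSDtZR0kqb66de3lXKFuaiEg5R0d4Lw96Nylbi4p4eWp7frt5OCt/rYloJwdYSTg4SWqIWGgOX/99HX2sm4t8fX1trGg3O196ZhcXd3h4eHhpipl3RgcvjGk6eoqLjIuJd1pKN1hMbmlHF3d4d3d4eGmKemY1CS9qSFppaGhoWFhXeVyLimx7eChneHh4eHh4d2lreRldW1hLeWh4aGh4d3hnSXqKioloOHh4eHh4eHd4aWpqLIqIao2YWHhoSDc3OEdISFlpWDh4eHhoWFhod3d3NwgZKUpseVdIKBg5WEdIWoloaGhoeHd4amuaiWhodwgKLFxNW2c4FyhZeoyNjXx6iGd4eGl4eHc5OWp5Z2gLL3+vv415NzlqfI6NnIp5eXtnV3d4andICys4GCc2Kz+PjouLOgpaaXyMenmIZ1doa4hYd3laVxxfz69ufX1dTFhpVxkMTXlKi3hnZ2lpaGh7mnhYSnlsX3+JOChYZ2hXNicmC0+aaEuah2d3aHqKiGp5aEprmWpaWCdHd3h4aFdWJQUfbodIW3uJeGhoaYqKeVlHOFt4eHhoeHd3eFkqNhYXPF9ZWVppWGqJeHhoaHmHPVlHGmh3eGhod3doKmx6XW9/nIYpXGhXWGhoeHdoaYlOvZtZV1hZeYh4aEhZe52PfWtsKUyMmGhoaHh3d3hobWuLi3lZe4l4eHhoOEpqe3pmRjttvpybeXhnd3d4eHh4aFpXWGp5eGh4d1gLbXx6eGdnOF2KaFloWHh4eHh4d3h5iol6eGdneHh4Oh++qWdoeGhYXWlXWGh4d3h4d3h4c="/>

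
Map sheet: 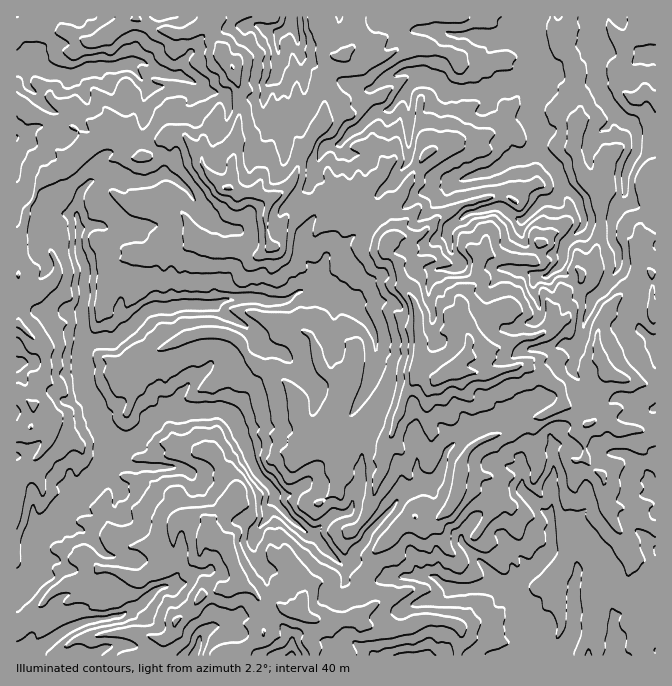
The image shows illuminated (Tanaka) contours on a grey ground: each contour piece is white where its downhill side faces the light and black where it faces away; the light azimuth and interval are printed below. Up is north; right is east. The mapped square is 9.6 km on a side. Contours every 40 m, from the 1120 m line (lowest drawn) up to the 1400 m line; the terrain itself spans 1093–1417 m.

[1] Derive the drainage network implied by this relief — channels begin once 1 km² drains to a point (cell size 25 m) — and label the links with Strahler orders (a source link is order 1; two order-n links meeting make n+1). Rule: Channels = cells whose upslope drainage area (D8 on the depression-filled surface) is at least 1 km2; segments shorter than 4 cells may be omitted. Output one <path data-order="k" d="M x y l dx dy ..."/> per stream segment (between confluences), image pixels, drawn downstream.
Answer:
<path data-order="1" d="M614 648l0 7"/><path data-order="2" d="M517 598l3 7 4 3 1 6 10 10 2 3 0 15-7 13"/><path data-order="1" d="M165 587l-3 0-7 3-15 15-10 3-5 6-3 1-4 0-1 2-7 0-2 1-10 0-1 2-9 0-6 4-4 0-4 3-4 0-3 3-10 5-12 10-1 0-7 7-2 3"/><path data-order="1" d="M437 578l11 10 46 0 1-1 7 0 8 5 4 0 3 6"/><path data-order="1" d="M577 572l0 6-2 2 0 5-1 2 0 45-7 13-5 7 0 3"/><path data-order="2" d="M308 534l-3-2-8-8-2 0-10-10 0-2-10-10-1-4"/><path data-order="1" d="M258 530l2-5 5-5 2-3 0-10 7-7 0-2"/><path data-order="1" d="M328 518l-14 16-6 0"/><path data-order="1" d="M547 514l2 0 0 1 3 3 0 32-7 8-27 26-1 3 0 11"/><path data-order="2" d="M274 498l0-8-17-17-7-13-1-8-4-5 0-4-5-8 0-3-5-10-8-9-7-3-20 0-1 2-22 0-2 1-11 0-4 2-32 32-13 6-3 4 0 5-2 3"/><path data-order="3" d="M105 470l-50 50 0 2-1 0-17 16-2 4 0 22 2 1 0 3-2 4-13 13-5 2"/><path data-order="1" d="M137 467l-15 0-2-2-10 0"/><path data-order="2" d="M110 465l-5 5"/><path data-order="1" d="M487 423l-3 0-10 5-4 4-2 0-3 3-1 0-9 8-1 0-7 7-2 3 0 5-1 2 0 3-4 7 0 3-2 4-6 6-10 0-4 2-4 5-9 2-10 10-1 5-26 25-3 10-10 10-1 3 0 5-7 7-5-2-22-21 0-2-6-7-4 0-2-1"/><path data-order="1" d="M375 360l0-23-7-14-13-13 0-2-5-5-3-1-3 0-17-9-12 0-1-1-14 0"/><path data-order="1" d="M267 350l-7-3-3-4 0-5-2-3-10-10-20-10-10-10"/><path data-order="2" d="M85 345l-1 2 0 41 4 7 0 2 6 5 1 8 5 8 0 5 7 12 0 27-2 1 0 7"/><path data-order="1" d="M577 345l3-3 2-4 0-3 2-2 0-10 5-10 0-3 1-2 0-5 2-3 8-8 2 0 3-4 0-1 4-4 0-1 3-4 2-5 5-6 0-17-4-3-3-7 0-20 2-2 0-3 1-2 0-5 4-6 6-7 0-22 4-5 0-3 3-7 5-6 0-20-2-4-6-6-10-5-7-7 0-2-8-10-5-10 0-6-2-2 0-23-2-2 0-23-1-2 0-13"/><path data-order="2" d="M215 305l-35 0-1 2-5 0-2 1-20 0-2 2-3 0-22 22-1 0-9 8-3 2-25 0-2 3"/><path data-order="2" d="M300 292l-5 1-5 5-3 2-12 0-1 2-7 0-7-4-23 0-2 2-11 0-9 5"/><path data-order="1" d="M314 280l0 2-9 8-3 0-2 2"/><path data-order="1" d="M537 277l10 0 15-14 2-3 0-13 1-4 19-18 0-10-4-5 0-5-1-2 0-3-12-12-3 0-2-1 0-4-2-1"/><path data-order="1" d="M438 270l2-2 8 0 2 2 4 0 6-5 0-3-10-10 0-9-2-1 0-5-1-2 0-5 5-7 2 0 3-3 1 0 4-3 2 0 6-5 7 0 1-2 6 0 1-2 5 0 2-1 10 0 3 1 5 5 2 0 6 7 6 0 18-18 3-2 9 0 5-5 1-3 0-10"/><path data-order="1" d="M192 197l-2-5-6-7-2 0-7-7-6-3-7 0-2 2-3 0-8 5-15 0-2-2-4 0-6-7-8 0-6 5-3 2-13 0-12 12 0 3-2 2 0 11-1 2 0 8 1 2 0 30 2 2 0 6 5 7 0 13-1 2 0 7 1 1 0 10-1 2 0 37 1 1 0 7"/><path data-order="2" d="M560 182l-1-4 0-3-5-10-17-17 0-3"/><path data-order="1" d="M468 177l9-2 1-2 7 0 2-1 3 0 7-4 3-3 2 0 6-7 4-1 5 0 1-2 7 0 12-10"/><path data-order="2" d="M537 145l0-20-3-5 0-38-2-2"/><path data-order="1" d="M340 143l14-13 4-2 17-16 3-2 10 0 20-22 0-1 7-5 12 0 1-2 4 0 2 2 3 0 3 1 4 4 4 1 4 4 40 0 6-4 4-3 3 0 2-2 5 0 6-3 14 0"/><path data-order="1" d="M199 87l-5-5-10-5-4 0-1-2-10 0-7-3-5 0-7-5-1 0-5-5-10 0-2 1-4 0-1 2-5 0-2 2-16 0-2 1-14 0-4 4-4 0-3 1-3 4-4 0-2-2-4 0-2-2-7 0-7-3-3 0-7-3-6-7-7 0-8 5"/><path data-order="2" d="M532 80l0-2 5-5 2-3 0-8-5-10 0-4-2-1 0-4-2-1 0-4-2-3"/><path data-order="1" d="M277 75l0-5 1-2 0-20-1-1 0-12 3-3 2 0 8-9 0-3 2-3"/><path data-order="1" d="M497 37l18 0 2-2 11 0"/><path data-order="2" d="M528 35l0-18"/>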